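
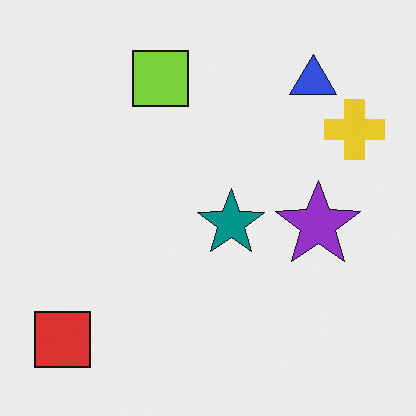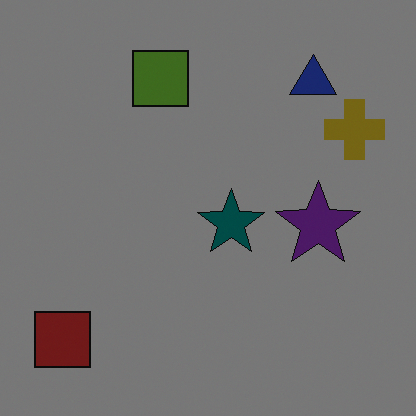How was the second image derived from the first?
The transformation is: darkened a lot.

Every pixel — background and shapes alike — is uniformly darkened.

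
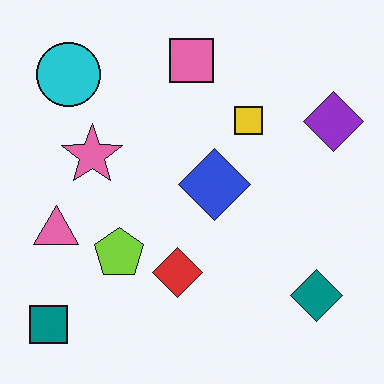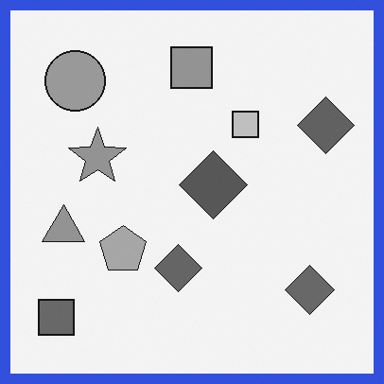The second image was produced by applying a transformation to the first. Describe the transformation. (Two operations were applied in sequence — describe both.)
Converted to grayscale, then framed with a blue border.

All color is removed — every shape is now a shade of grey. A solid blue frame runs around the edge of the second image, with the content slightly shrunk inside it.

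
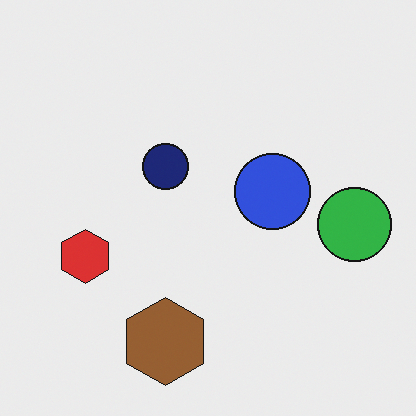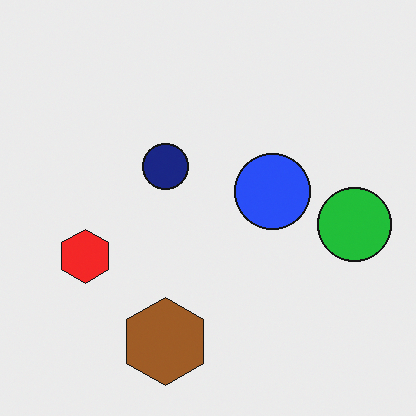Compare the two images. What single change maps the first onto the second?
This is the original image slightly oversaturated.

All colors are more vivid — a global saturation change.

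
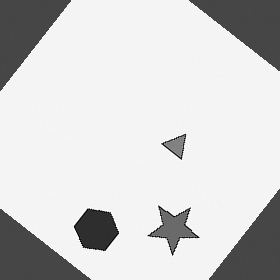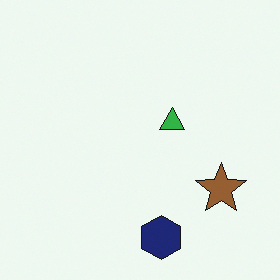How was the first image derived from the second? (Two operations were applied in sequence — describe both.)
It was converted to grayscale, then rotated clockwise by a large amount — several tens of degrees.

All color is removed — every shape is now a shade of grey. Every shape is tilted by the same angle and the image corners show triangular fill wedges — a whole-image rotation by a non-right angle.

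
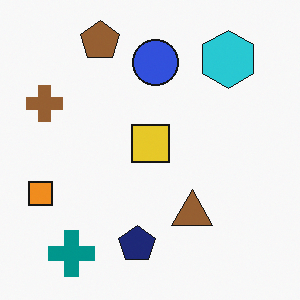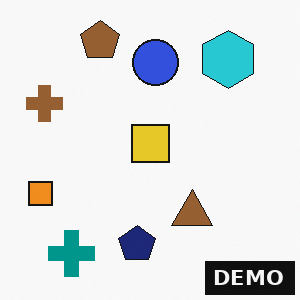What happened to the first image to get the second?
It was watermarked with the text "DEMO" in the lower-right corner.

A dark label reading "DEMO" appears in the lower-right corner.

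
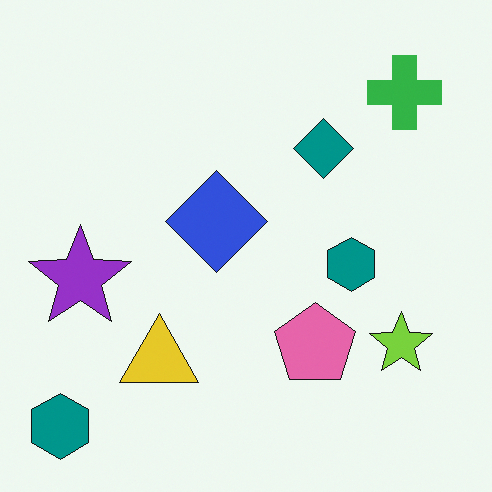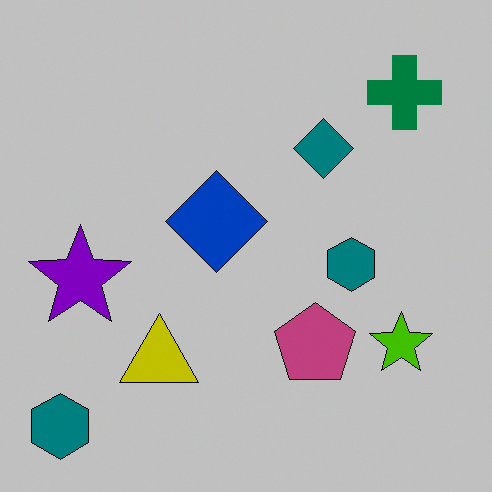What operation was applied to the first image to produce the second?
The second image is the first aggressively posterized.

Each flat color has snapped to a coarser quantized level — most visibly, the near-white background has dropped to a flat grey.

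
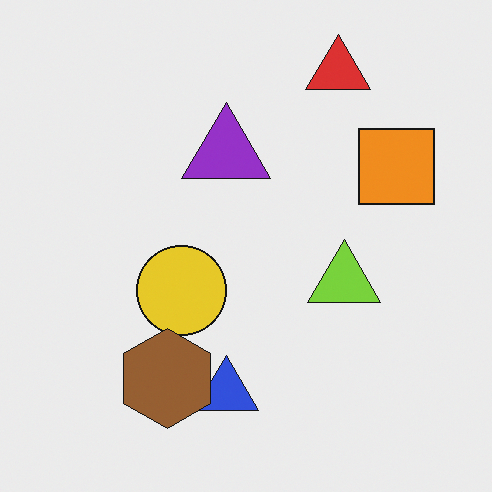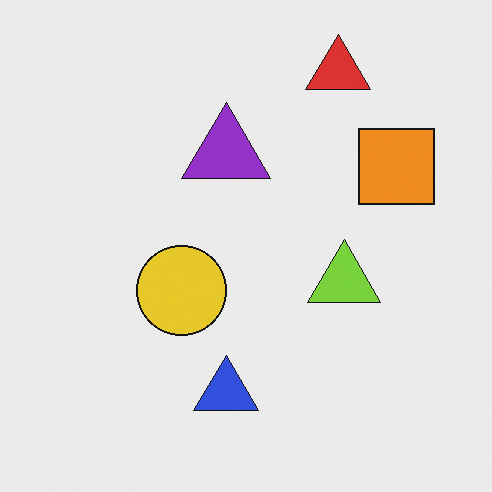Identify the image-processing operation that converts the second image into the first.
It was overlaid with an additional brown hexagon.

A brown hexagon appears in the first image that is absent from the second.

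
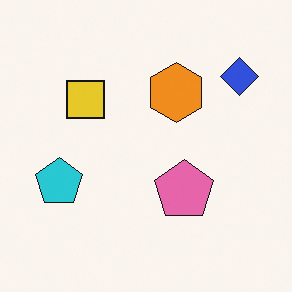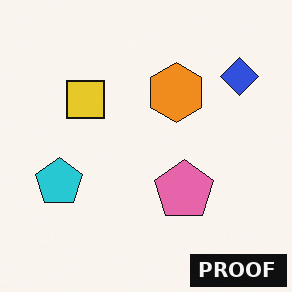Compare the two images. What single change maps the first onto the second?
The transformation is: watermarked with the text "PROOF" in the lower-right corner.

A dark label reading "PROOF" appears in the lower-right corner.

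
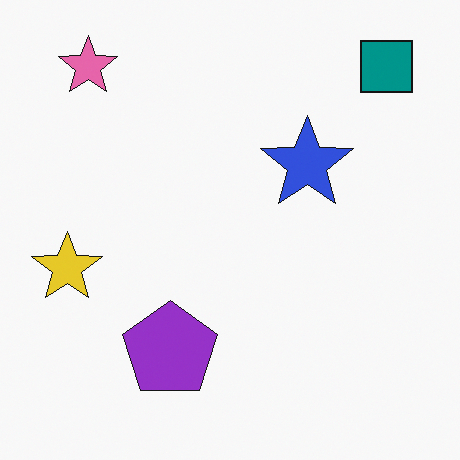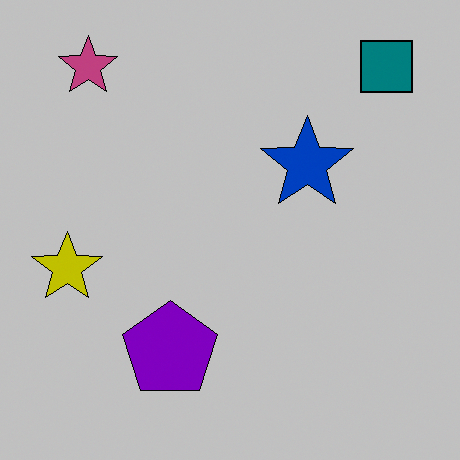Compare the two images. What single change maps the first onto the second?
Aggressively posterized.

Each flat color has snapped to a coarser quantized level — most visibly, the near-white background has dropped to a flat grey.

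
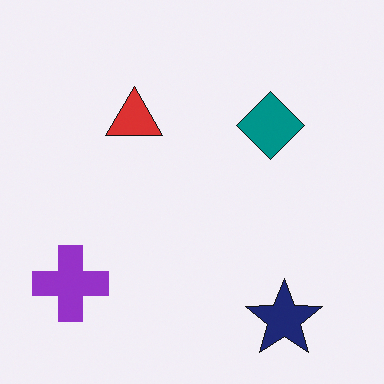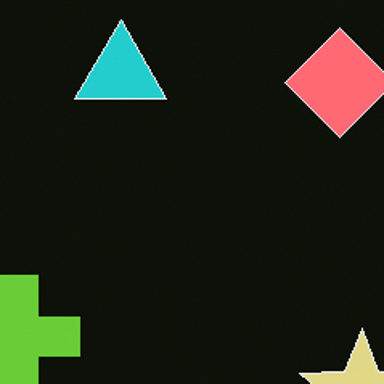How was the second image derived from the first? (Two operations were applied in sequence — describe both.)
Cropped slightly and scaled back up, then color-inverted (negative).

The visible shapes are larger and the field of view is narrower; shapes near the original edges may be partly or wholly outside the frame — a crop-and-rescale. The light background has become dark and every shape's color is its complement — a photographic negative.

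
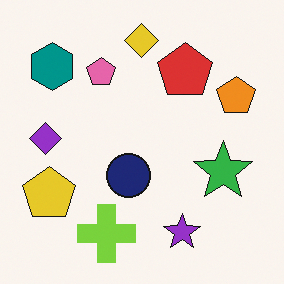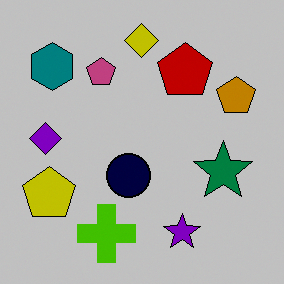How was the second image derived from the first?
The second image is the first aggressively posterized.

Each flat color has snapped to a coarser quantized level — most visibly, the near-white background has dropped to a flat grey.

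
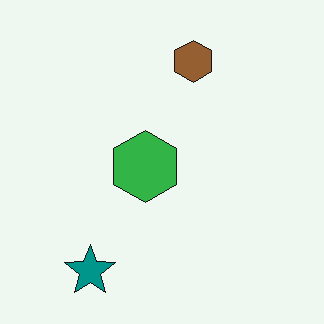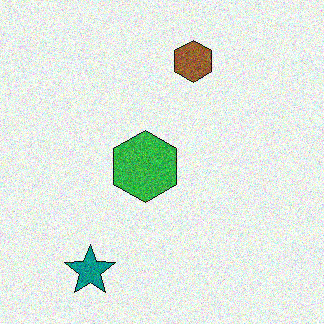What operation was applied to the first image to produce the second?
This is the original image degraded with moderate additive noise.

Random speckle covers the whole image, including the flat background.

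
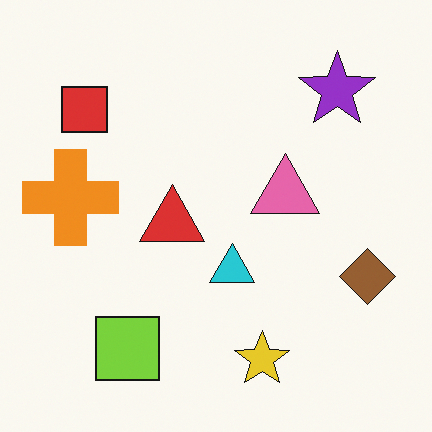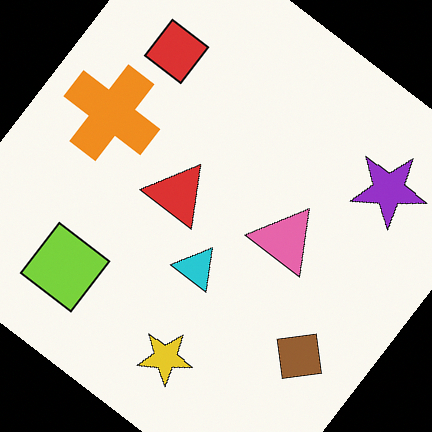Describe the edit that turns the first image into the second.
This is the original image rotated clockwise by a large amount — several tens of degrees.

Every shape is tilted by the same angle and the image corners show triangular fill wedges — a whole-image rotation by a non-right angle.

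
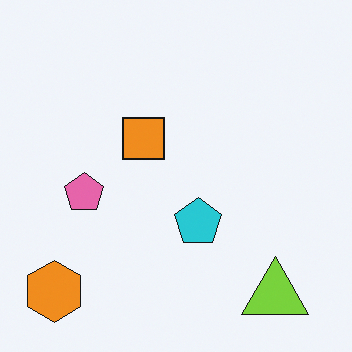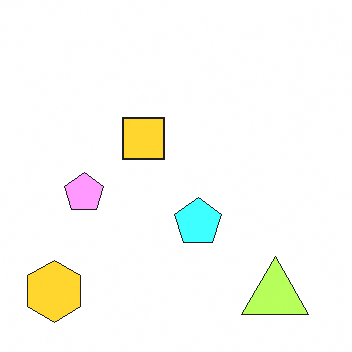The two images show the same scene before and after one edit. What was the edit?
This is the original image substantially brightened.

Every pixel — background and shapes alike — is uniformly brightened.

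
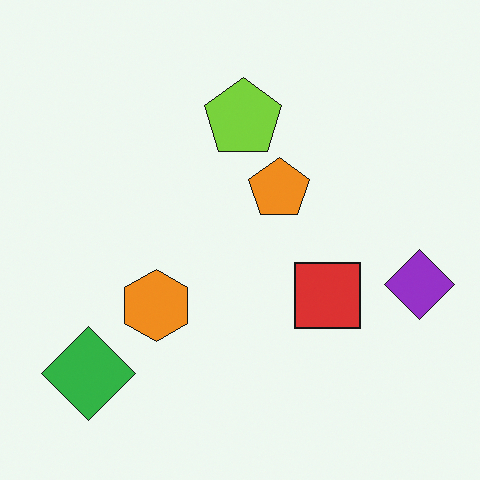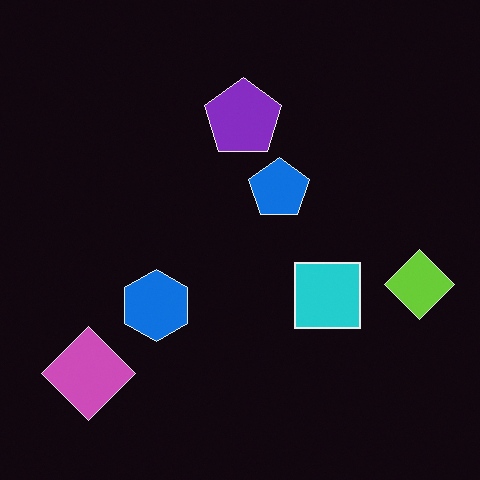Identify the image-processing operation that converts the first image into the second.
It was color-inverted (negative).

The light background has become dark and every shape's color is its complement — a photographic negative.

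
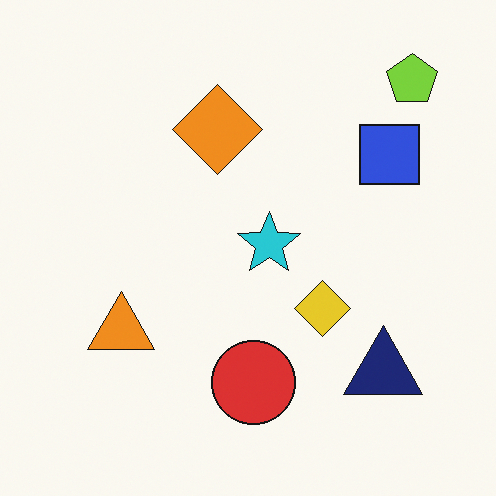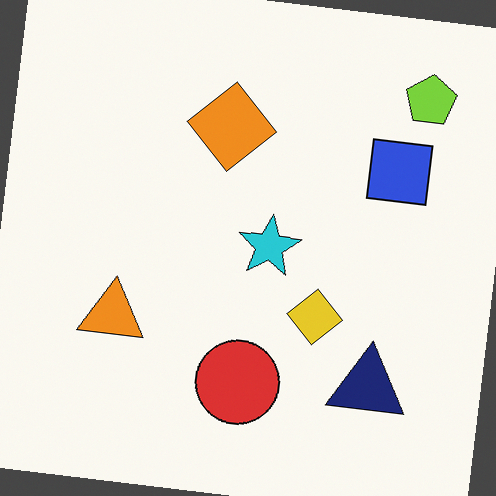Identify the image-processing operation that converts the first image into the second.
It was rotated clockwise by a slight angle.

Every shape is tilted by the same angle and the image corners show triangular fill wedges — a whole-image rotation by a non-right angle.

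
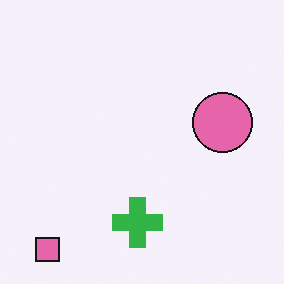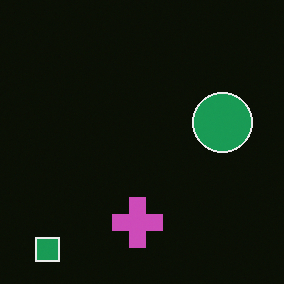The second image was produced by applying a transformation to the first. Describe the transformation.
The transformation is: color-inverted (negative).

The light background has become dark and every shape's color is its complement — a photographic negative.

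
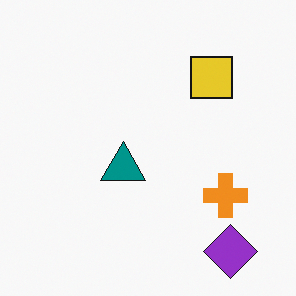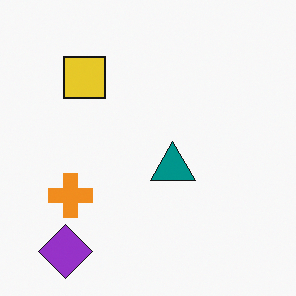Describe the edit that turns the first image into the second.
The transformation is: flipped horizontally (left ↔ right).

The purple diamond is in the bottom-right of the first image and the bottom-left of the second — shapes on opposite sides of the vertical midline have swapped in a mirror flip.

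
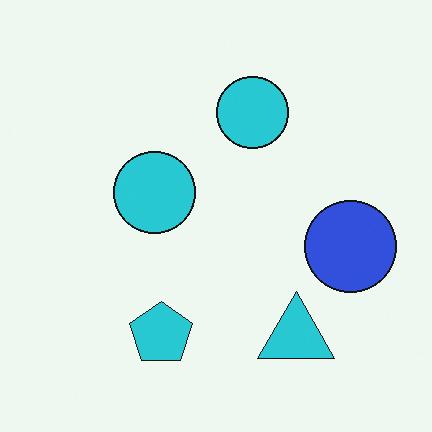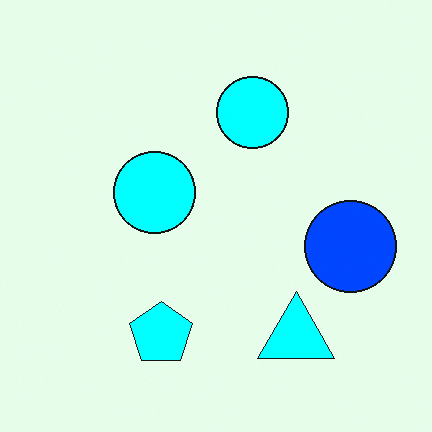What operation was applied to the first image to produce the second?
This is the original image made much more vivid (saturation change).

All colors are more vivid — a global saturation change.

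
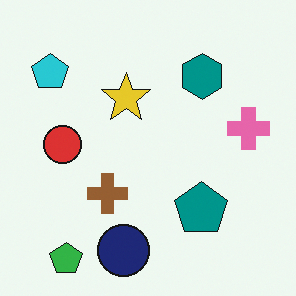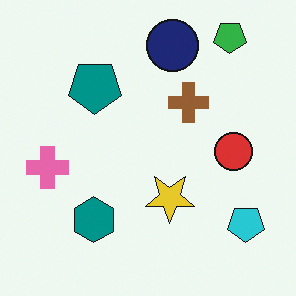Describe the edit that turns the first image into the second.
The image was rotated 180°.

The green pentagon sits in the bottom-left of the first image and the top-right of the second — consistent with a whole-image 180° rotation.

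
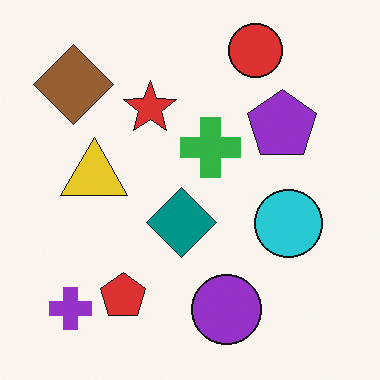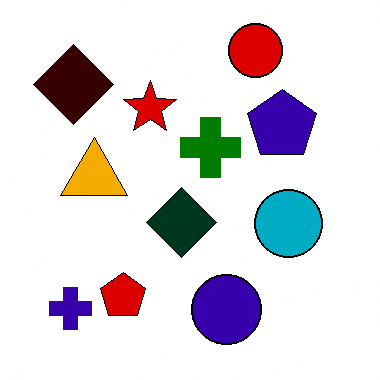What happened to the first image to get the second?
The image was boosted in contrast.

Tones are pushed away from mid-grey across the whole image — a global contrast change.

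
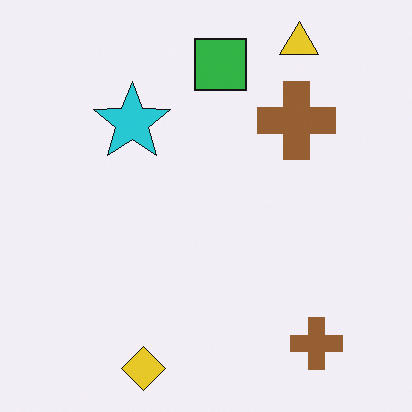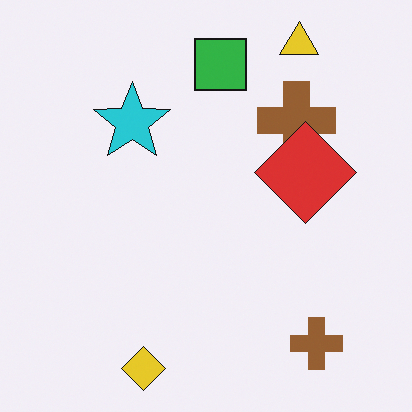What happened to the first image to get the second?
Overlaid with an additional red diamond.

A red diamond appears in the second image that is absent from the first.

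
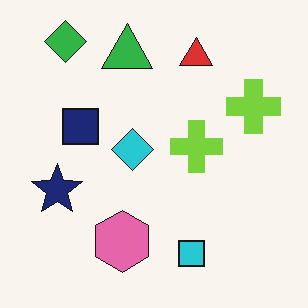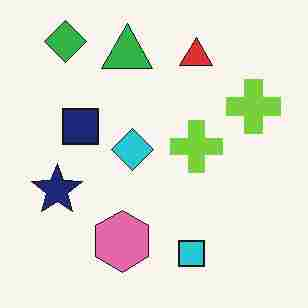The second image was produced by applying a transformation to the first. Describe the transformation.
It was degraded with heavy JPEG compression.

Blocky 8×8 compression artifacts appear around shape edges and the flat background shows ringing — characteristic JPEG degradation.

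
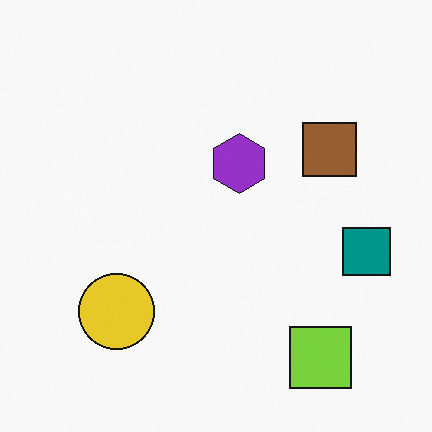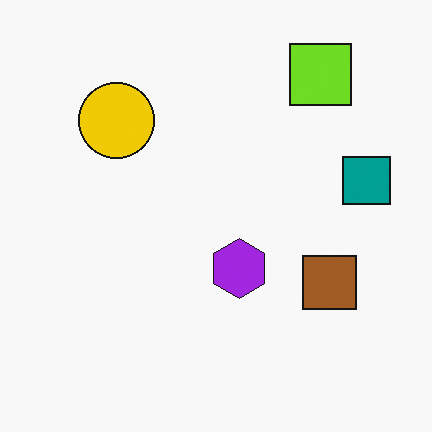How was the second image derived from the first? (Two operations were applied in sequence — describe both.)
The image was slightly oversaturated, then flipped vertically (top ↔ bottom).

All colors are more vivid — a global saturation change. The lime square is in the bottom-right of the first image and the top-right of the second — shapes on opposite sides of the horizontal midline have swapped in a mirror flip.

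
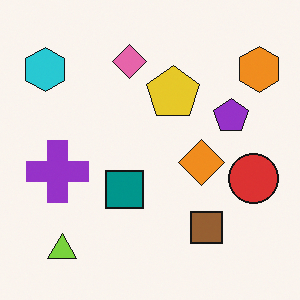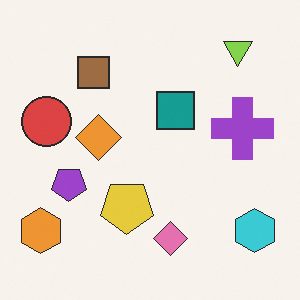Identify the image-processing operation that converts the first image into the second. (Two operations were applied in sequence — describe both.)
The image was rotated 180°, then given slightly reduced contrast.

The orange hexagon sits in the top-right of the first image and the bottom-left of the second — consistent with a whole-image 180° rotation. Tones are pushed toward mid-grey across the whole image — a global contrast change.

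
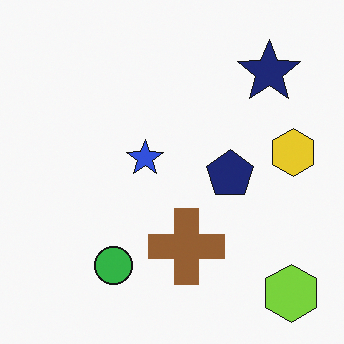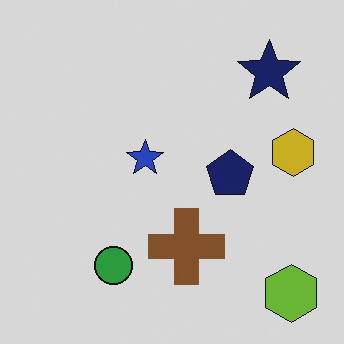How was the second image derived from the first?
The image was darkened a little.

Every pixel — background and shapes alike — is uniformly darkened.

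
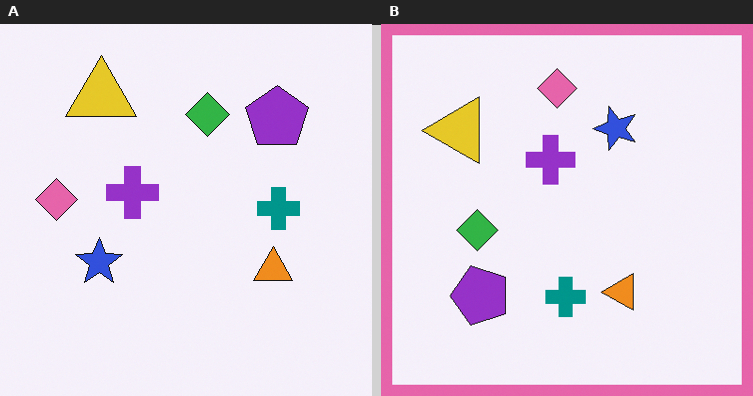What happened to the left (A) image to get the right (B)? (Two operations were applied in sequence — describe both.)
The right (B) image is the left (A) transposed (reflected across the top-left ↔ bottom-right diagonal), then framed with a pink border.

Shapes have swapped their row and column positions — what was in the top-right is now in the bottom-left — a diagonal reflection. A solid pink frame runs around the edge of the right (B) image, with the content slightly shrunk inside it.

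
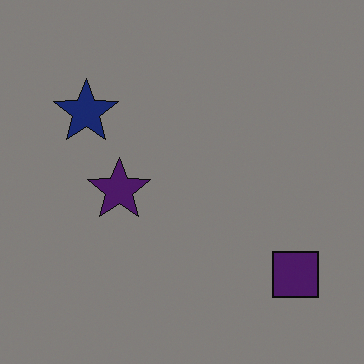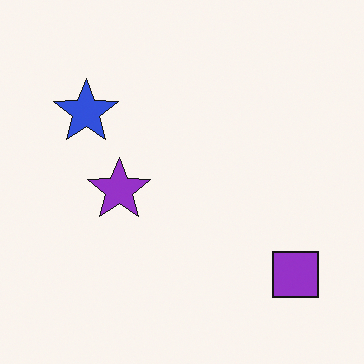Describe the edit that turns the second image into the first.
The first image is the second substantially darkened.

Every pixel — background and shapes alike — is uniformly darkened.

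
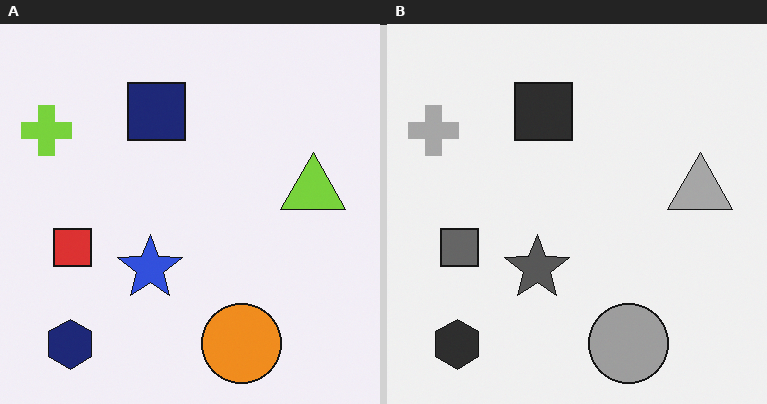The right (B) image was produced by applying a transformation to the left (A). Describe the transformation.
The transformation is: converted to grayscale.

All color is removed — every shape is now a shade of grey.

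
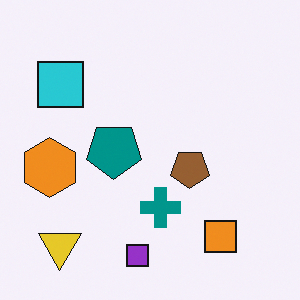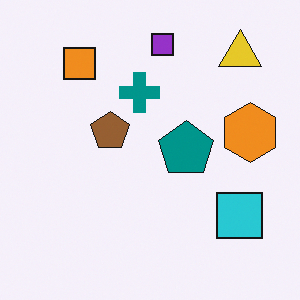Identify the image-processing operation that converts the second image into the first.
The image was rotated 180°.

The yellow triangle sits in the top-right of the second image and the bottom-left of the first — consistent with a whole-image 180° rotation.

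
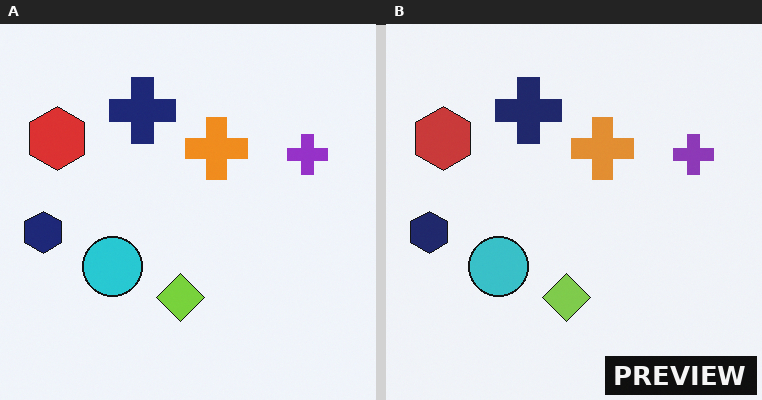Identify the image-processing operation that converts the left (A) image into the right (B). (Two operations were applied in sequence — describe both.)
It was slightly desaturated, then watermarked with the text "PREVIEW" in the lower-right corner.

All colors are more muted and greyish — a global saturation change. A dark label reading "PREVIEW" appears in the lower-right corner.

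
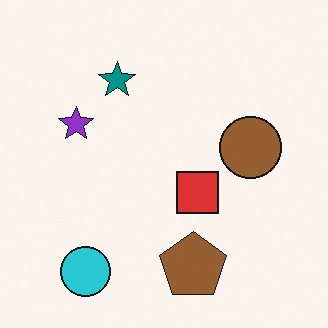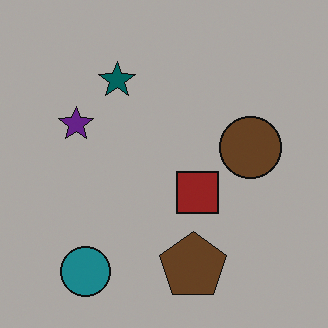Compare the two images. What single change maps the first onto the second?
The image was substantially darkened.

Every pixel — background and shapes alike — is uniformly darkened.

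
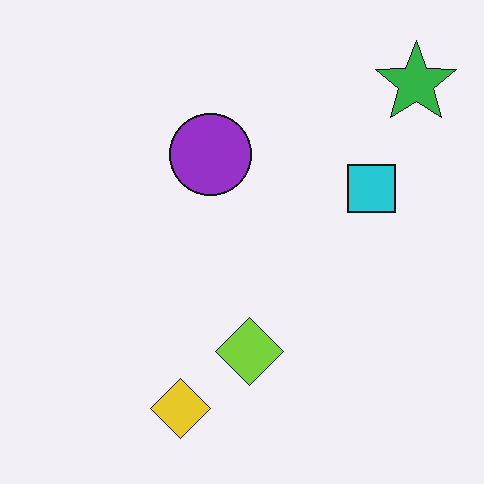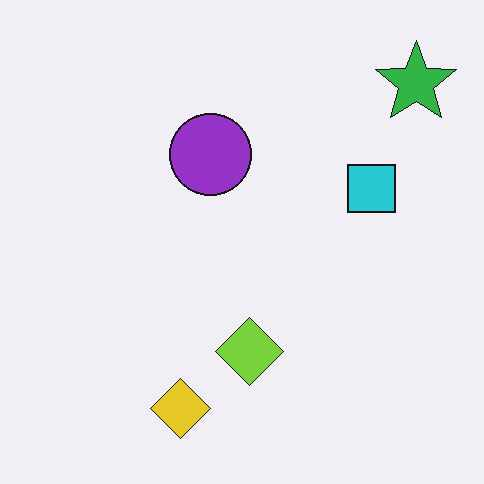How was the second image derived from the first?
This is the original image JPEG-compressed with visible artifacts.

Blocky 8×8 compression artifacts appear around shape edges and the flat background shows ringing — characteristic JPEG degradation.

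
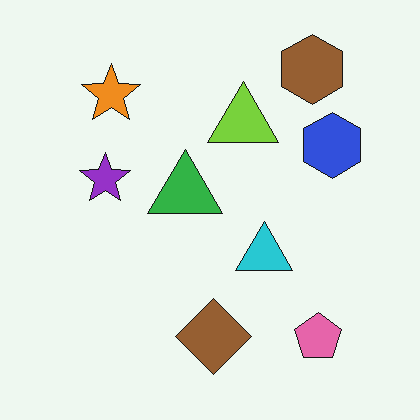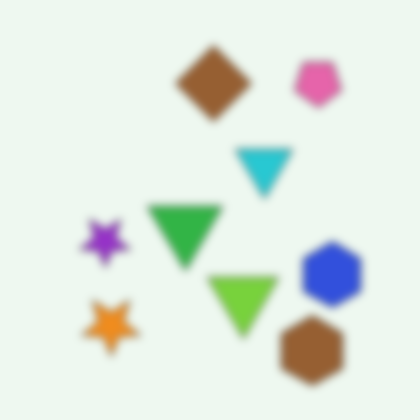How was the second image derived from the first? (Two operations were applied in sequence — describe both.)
Noticeably gaussian-blurred, then flipped vertically (top ↔ bottom).

Shape edges and outlines are uniformly softened across the whole image. The brown hexagon is in the top-right of the first image and the bottom-right of the second — shapes on opposite sides of the horizontal midline have swapped in a mirror flip.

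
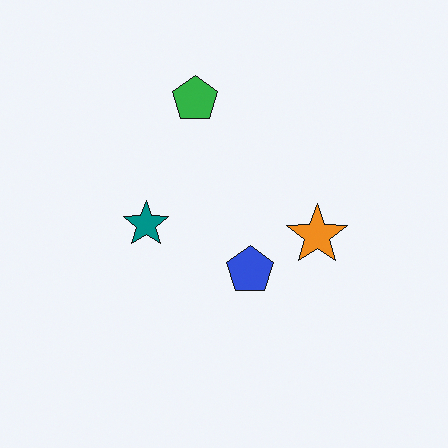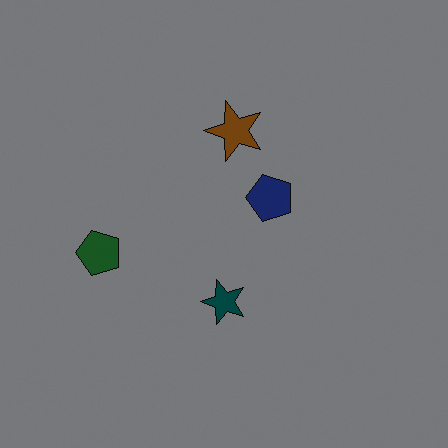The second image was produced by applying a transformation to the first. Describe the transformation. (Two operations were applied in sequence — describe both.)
The image was noticeably darkened, then rotated 90° counter-clockwise.

Every pixel — background and shapes alike — is uniformly darkened. The green pentagon sits in the top of the first image and the left of the second — consistent with a whole-image 90° counter-clockwise rotation.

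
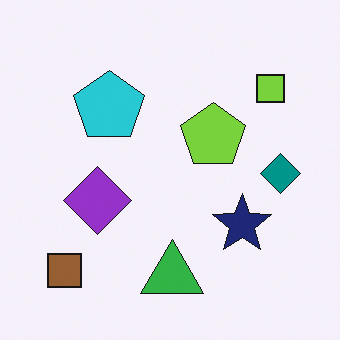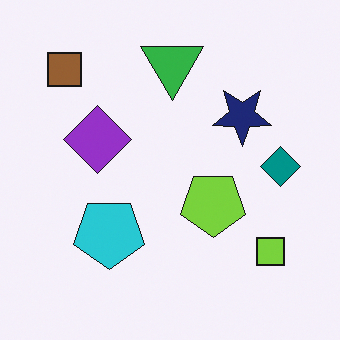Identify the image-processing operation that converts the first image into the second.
The image was flipped vertically (top ↔ bottom).

The green triangle is in the bottom of the first image and the top of the second — shapes on opposite sides of the horizontal midline have swapped in a mirror flip.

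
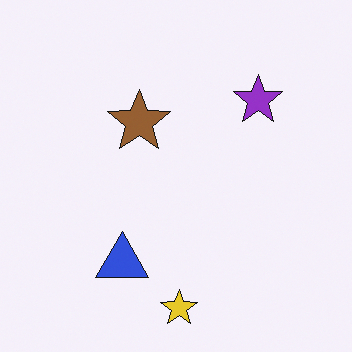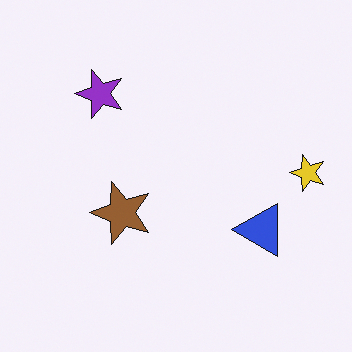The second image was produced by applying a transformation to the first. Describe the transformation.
The transformation is: rotated 90° counter-clockwise.

The yellow star sits in the bottom of the first image and the right of the second — consistent with a whole-image 90° counter-clockwise rotation.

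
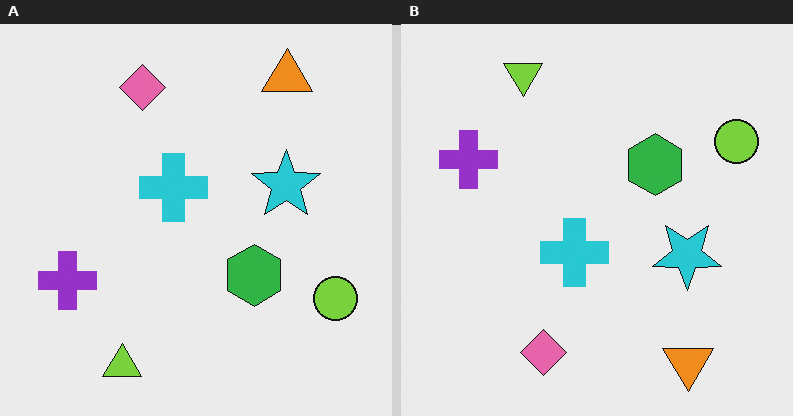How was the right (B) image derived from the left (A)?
It was flipped vertically (top ↔ bottom).

The lime triangle is in the bottom-left of the left (A) image and the top-left of the right (B) — shapes on opposite sides of the horizontal midline have swapped in a mirror flip.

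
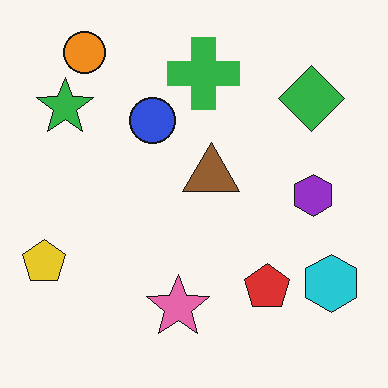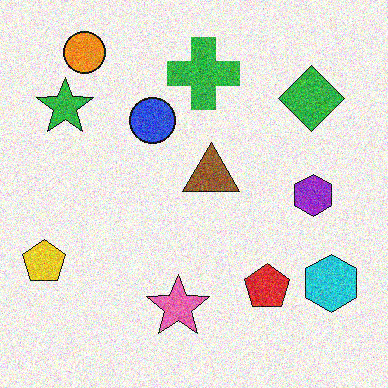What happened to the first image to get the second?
It was degraded with moderate additive noise.

Random speckle covers the whole image, including the flat background.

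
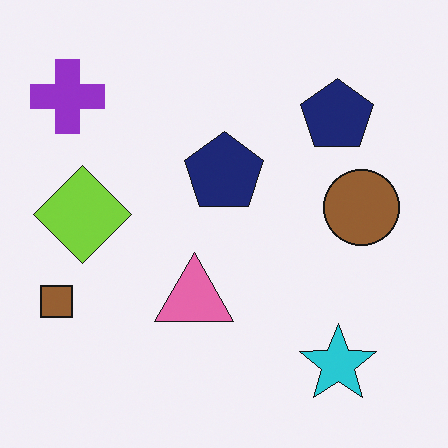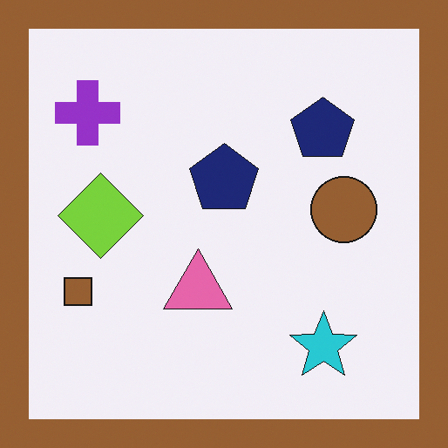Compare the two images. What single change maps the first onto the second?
It was framed with a brown border.

A solid brown frame runs around the edge of the second image, with the content slightly shrunk inside it.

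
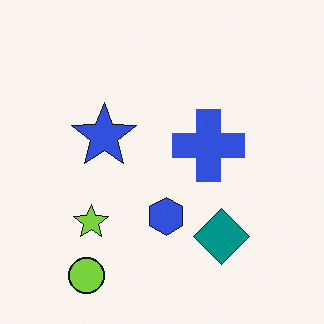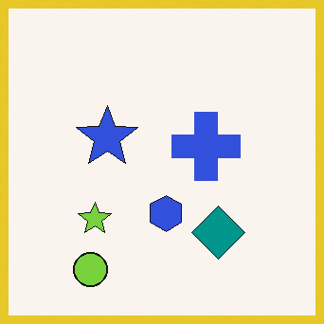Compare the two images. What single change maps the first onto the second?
The image was framed with a yellow border.

A solid yellow frame runs around the edge of the second image, with the content slightly shrunk inside it.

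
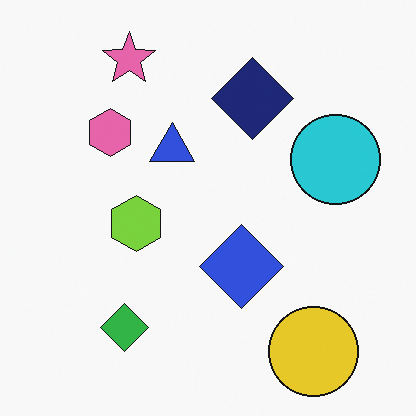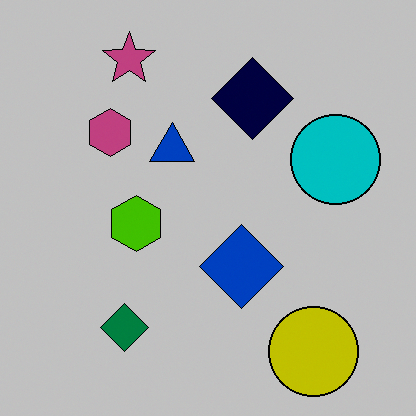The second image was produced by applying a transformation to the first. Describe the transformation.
The second image is the first aggressively posterized.

Each flat color has snapped to a coarser quantized level — most visibly, the near-white background has dropped to a flat grey.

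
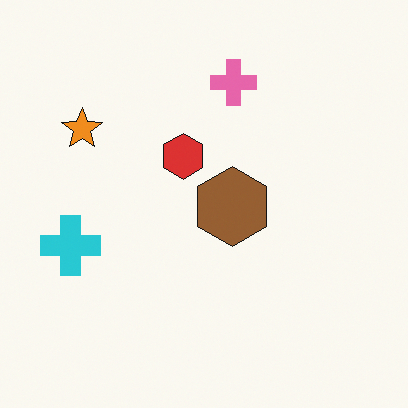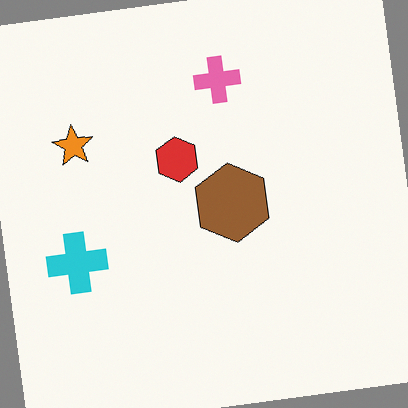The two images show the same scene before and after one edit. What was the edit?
This is the original image rotated counter-clockwise by a slight angle.

Every shape is tilted by the same angle and the image corners show triangular fill wedges — a whole-image rotation by a non-right angle.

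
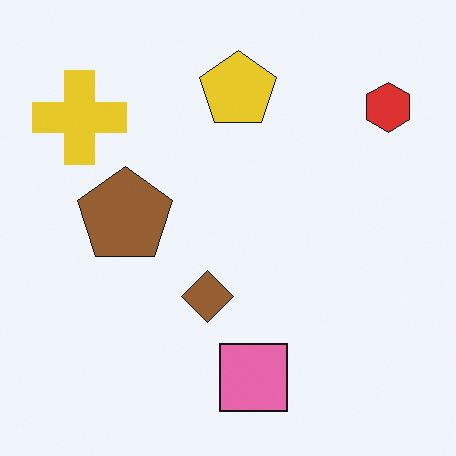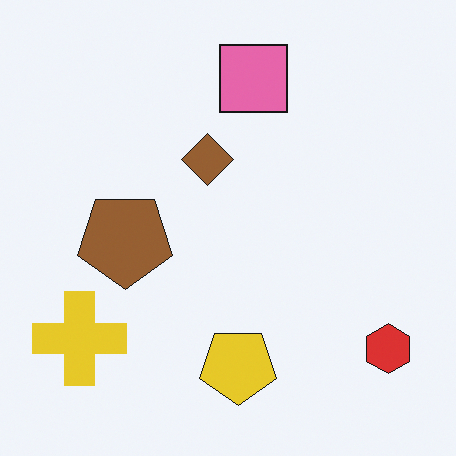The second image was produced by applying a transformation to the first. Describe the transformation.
The image was flipped vertically (top ↔ bottom).

The pink square is in the bottom of the first image and the top of the second — shapes on opposite sides of the horizontal midline have swapped in a mirror flip.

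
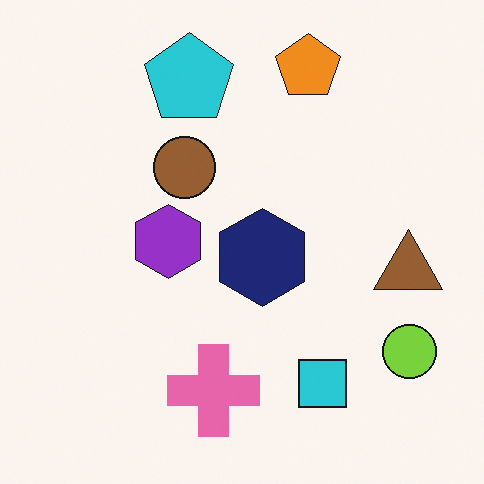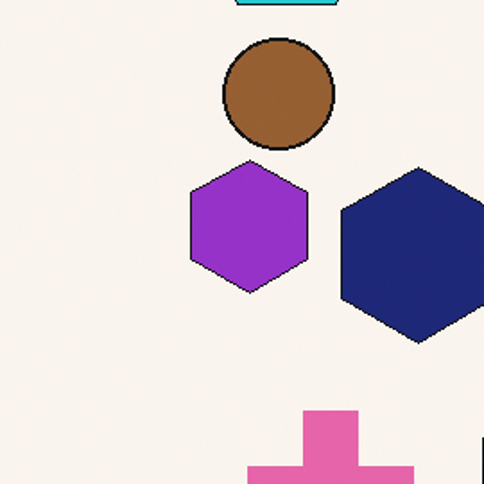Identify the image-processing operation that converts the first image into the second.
Cropped tightly and scaled back up.

The visible shapes are larger and the field of view is narrower; shapes near the original edges may be partly or wholly outside the frame — a crop-and-rescale.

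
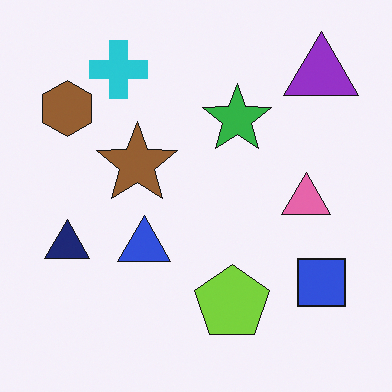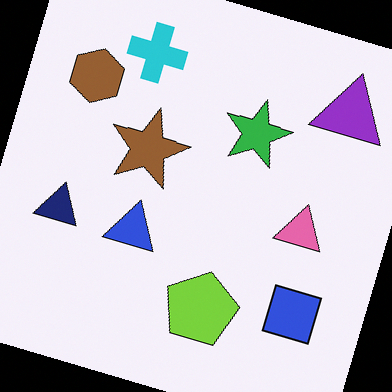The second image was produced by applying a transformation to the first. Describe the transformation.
Rotated clockwise by a moderate amount.

Every shape is tilted by the same angle and the image corners show triangular fill wedges — a whole-image rotation by a non-right angle.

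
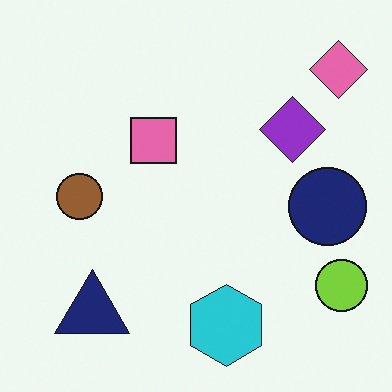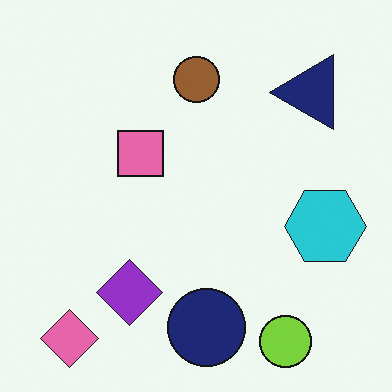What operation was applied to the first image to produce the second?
The image was transposed (reflected across the top-left ↔ bottom-right diagonal).

Shapes have swapped their row and column positions — what was in the top-right is now in the bottom-left — a diagonal reflection.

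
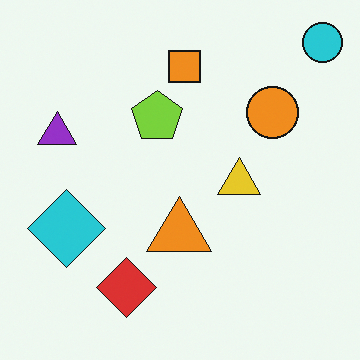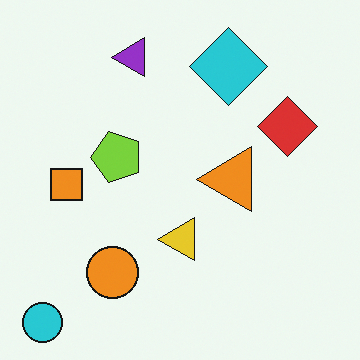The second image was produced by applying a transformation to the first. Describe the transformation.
The second image is the first transposed (reflected across the top-left ↔ bottom-right diagonal).

Shapes have swapped their row and column positions — what was in the top-right is now in the bottom-left — a diagonal reflection.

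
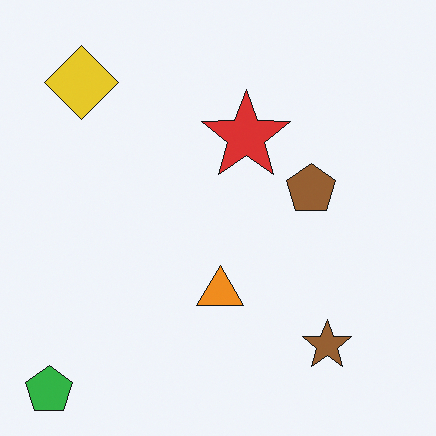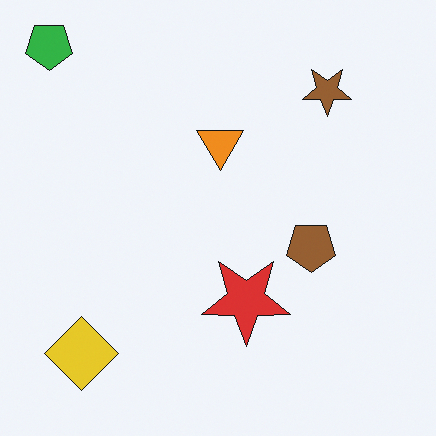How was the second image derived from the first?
The image was flipped vertically (top ↔ bottom).

The green pentagon is in the bottom-left of the first image and the top-left of the second — shapes on opposite sides of the horizontal midline have swapped in a mirror flip.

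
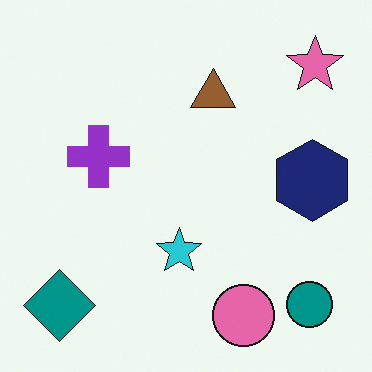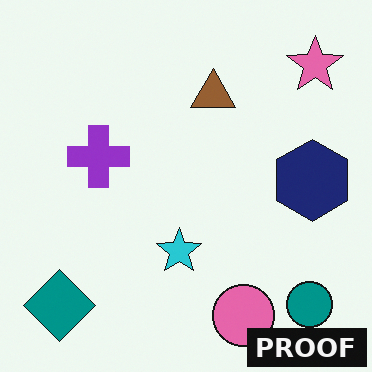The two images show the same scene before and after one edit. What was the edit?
The image was watermarked with the text "PROOF" in the lower-right corner.

A dark label reading "PROOF" appears in the lower-right corner.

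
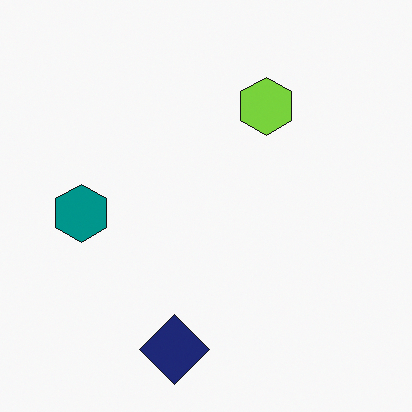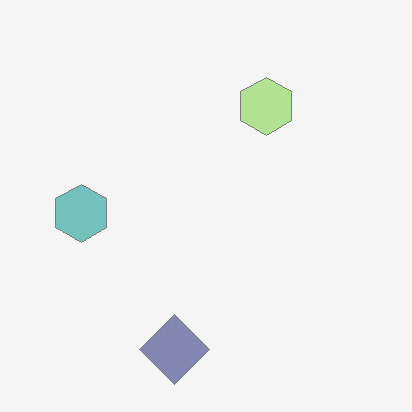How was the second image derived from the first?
The image was given much lower contrast.

Tones are pushed toward mid-grey across the whole image — a global contrast change.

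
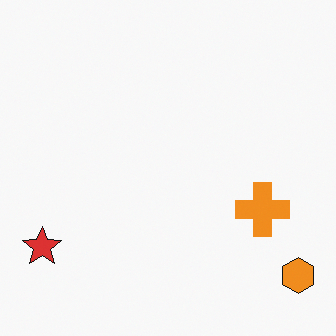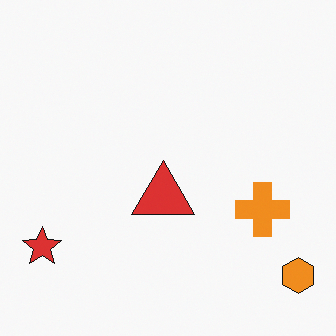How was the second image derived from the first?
The image was overlaid with an additional red triangle.

A red triangle appears in the second image that is absent from the first.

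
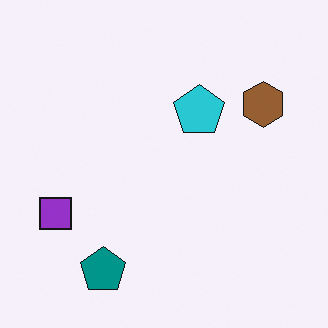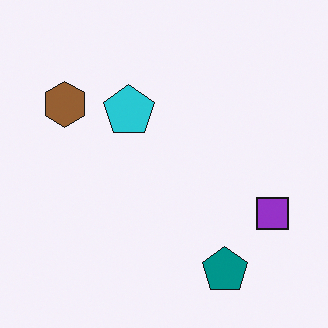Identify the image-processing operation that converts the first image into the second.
The transformation is: flipped horizontally (left ↔ right).

The purple square is in the left of the first image and the right of the second — shapes on opposite sides of the vertical midline have swapped in a mirror flip.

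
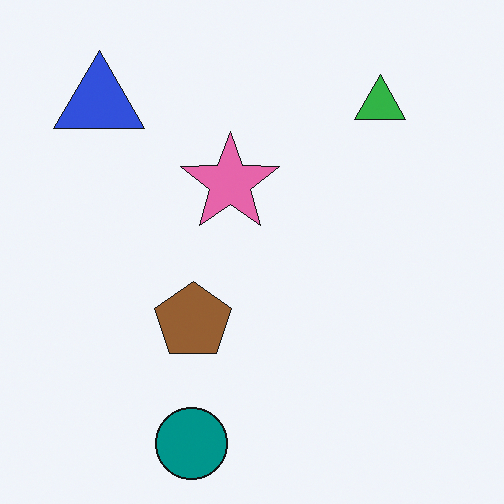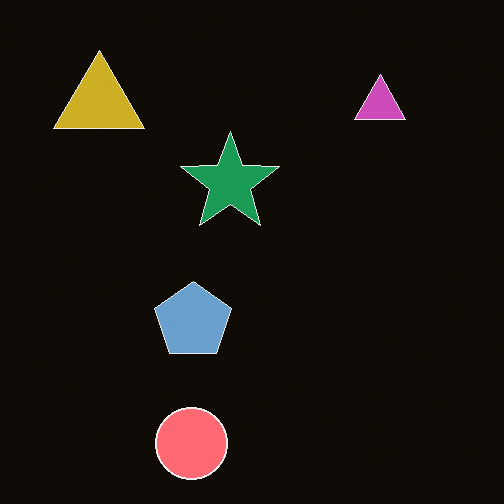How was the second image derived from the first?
This is the original image color-inverted (negative).

The light background has become dark and every shape's color is its complement — a photographic negative.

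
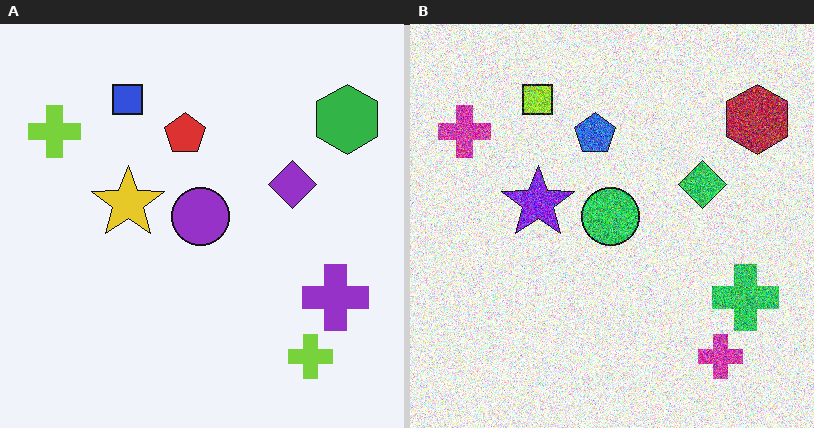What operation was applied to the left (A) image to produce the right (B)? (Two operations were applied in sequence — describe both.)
The transformation is: hue-shifted by a large amount, then degraded with strong gaussian noise.

Every shape's color has rotated by the same amount around the hue wheel — a uniform hue shift. Random speckle covers the whole image, including the flat background.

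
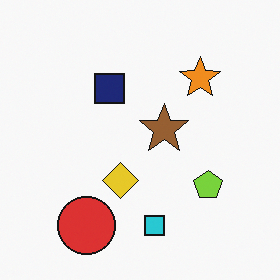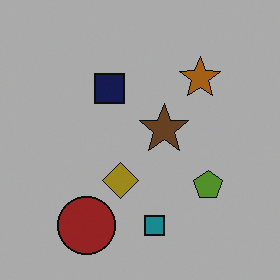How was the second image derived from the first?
The second image is the first darkened a lot.

Every pixel — background and shapes alike — is uniformly darkened.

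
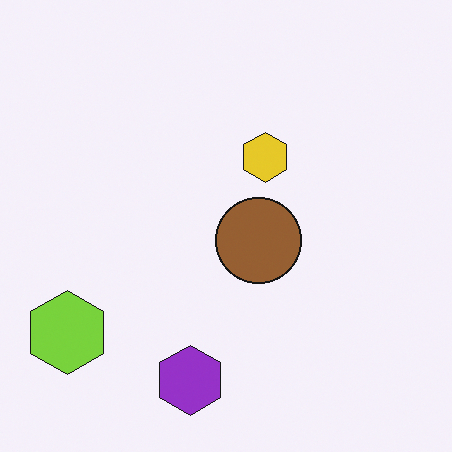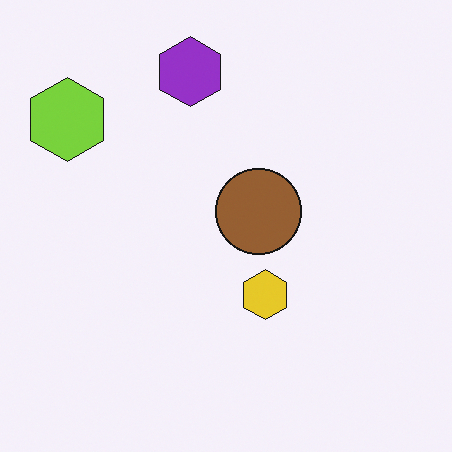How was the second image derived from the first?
The second image is the first flipped vertically (top ↔ bottom).

The purple hexagon is in the bottom of the first image and the top of the second — shapes on opposite sides of the horizontal midline have swapped in a mirror flip.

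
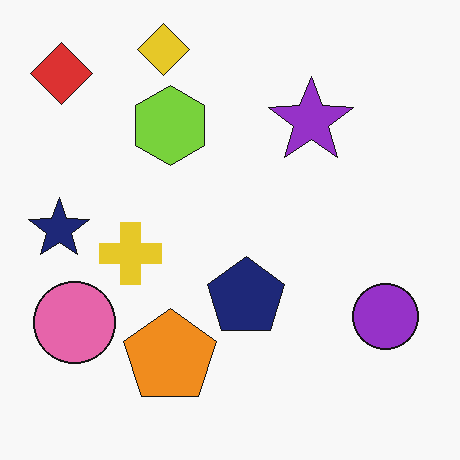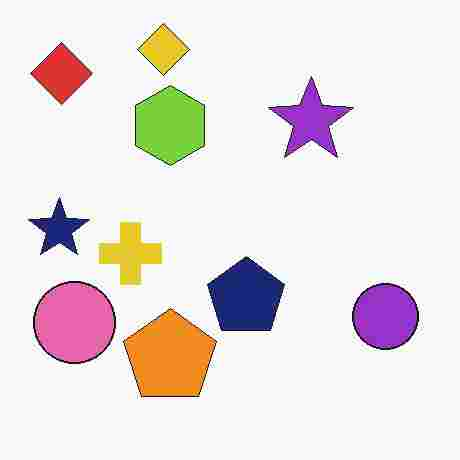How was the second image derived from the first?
The image was heavily JPEG-compressed with obvious blocking artifacts.

Blocky 8×8 compression artifacts appear around shape edges and the flat background shows ringing — characteristic JPEG degradation.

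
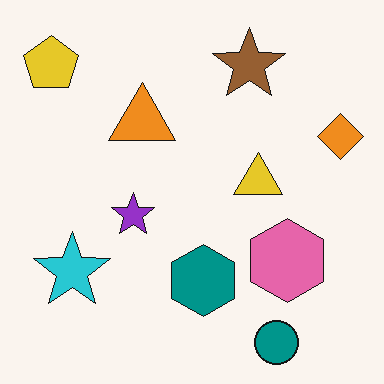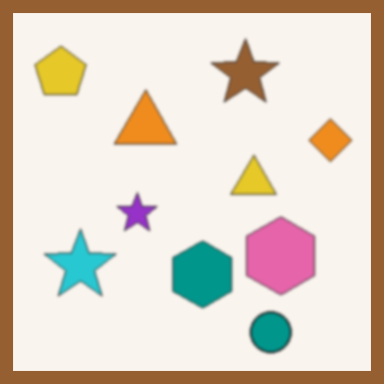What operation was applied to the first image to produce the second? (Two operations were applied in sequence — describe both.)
This is the original image slightly softened, then framed with a brown border.

Shape edges and outlines are uniformly softened across the whole image. A solid brown frame runs around the edge of the second image, with the content slightly shrunk inside it.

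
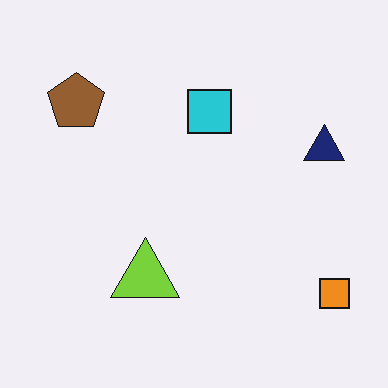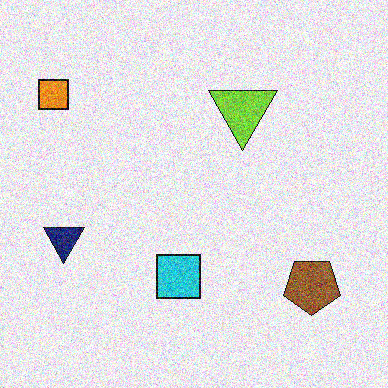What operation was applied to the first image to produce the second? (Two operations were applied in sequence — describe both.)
It was rotated 180°, then degraded with heavy additive noise.

The orange square sits in the bottom-right of the first image and the top-left of the second — consistent with a whole-image 180° rotation. Random speckle covers the whole image, including the flat background.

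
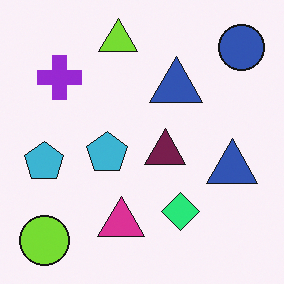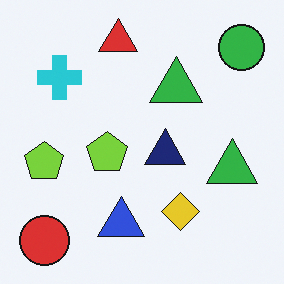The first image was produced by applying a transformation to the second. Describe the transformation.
The first image is the second hue-shifted noticeably.

Every shape's color has rotated by the same amount around the hue wheel — a uniform hue shift.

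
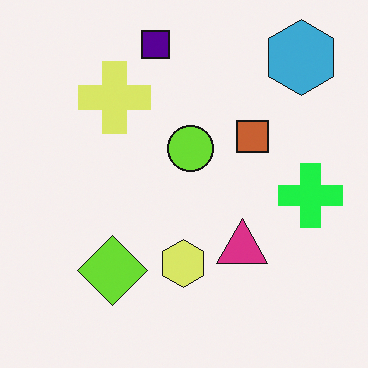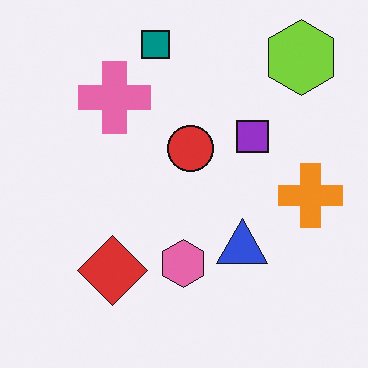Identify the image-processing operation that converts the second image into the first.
This is the original image hue-shifted through roughly a third of the color wheel.

Every shape's color has rotated by the same amount around the hue wheel — a uniform hue shift.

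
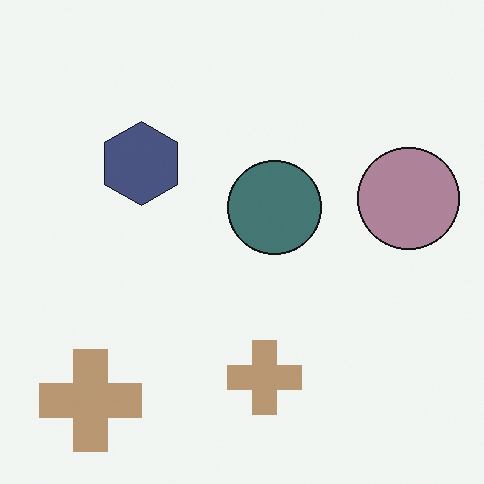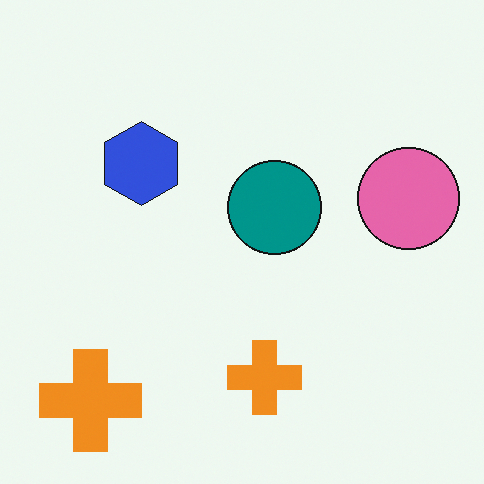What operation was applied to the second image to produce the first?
It was heavily desaturated.

All colors are more muted and greyish — a global saturation change.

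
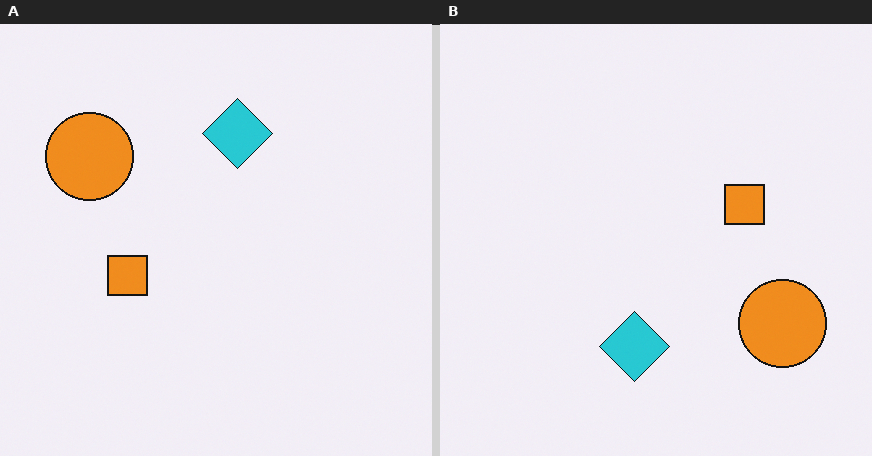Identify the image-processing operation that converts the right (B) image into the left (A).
The left (A) image is the right (B) rotated 180°.

The orange circle sits in the bottom-right of the right (B) image and the top-left of the left (A) — consistent with a whole-image 180° rotation.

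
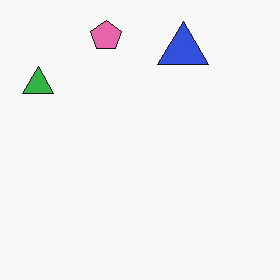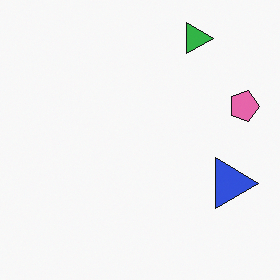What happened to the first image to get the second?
It was rotated 90° clockwise.

The green triangle sits in the top-left of the first image and the top-right of the second — consistent with a whole-image 90° clockwise rotation.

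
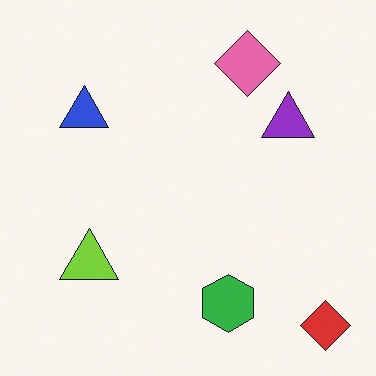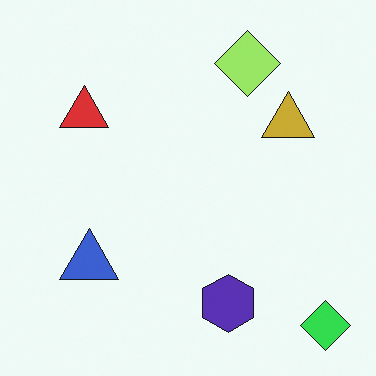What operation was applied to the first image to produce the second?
It was hue-shifted through roughly a third of the color wheel.

Every shape's color has rotated by the same amount around the hue wheel — a uniform hue shift.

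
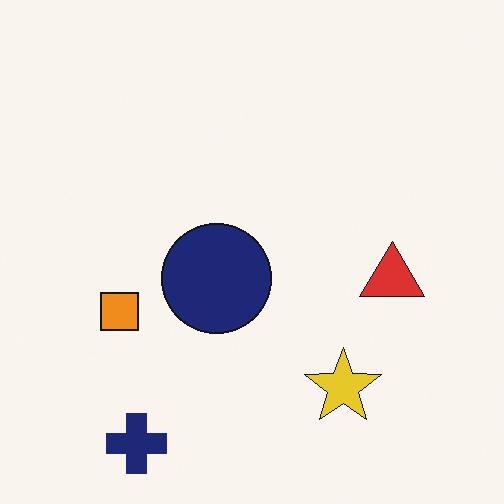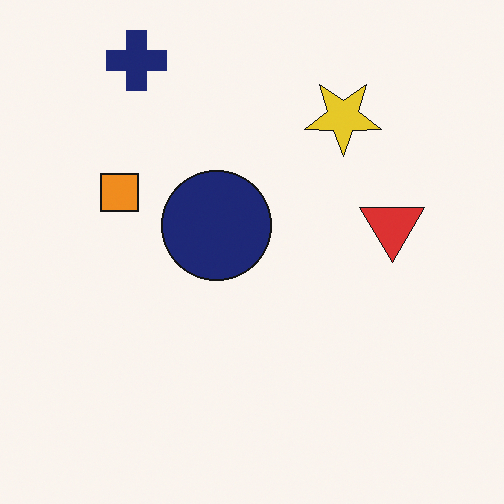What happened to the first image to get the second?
This is the original image flipped vertically (top ↔ bottom).

The navy cross is in the bottom-left of the first image and the top-left of the second — shapes on opposite sides of the horizontal midline have swapped in a mirror flip.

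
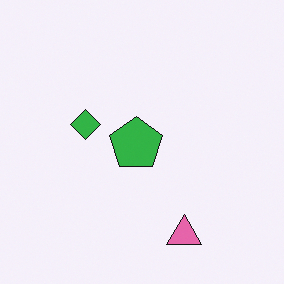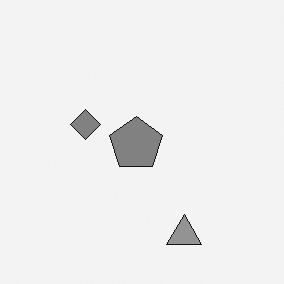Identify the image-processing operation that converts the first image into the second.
The transformation is: converted to grayscale.

All color is removed — every shape is now a shade of grey.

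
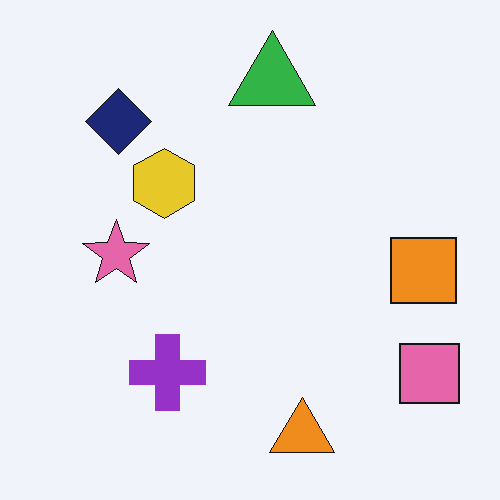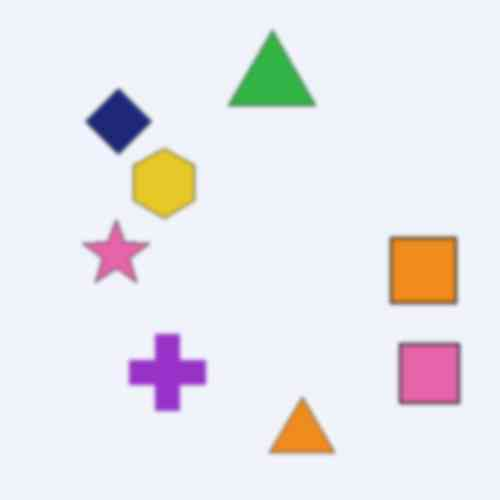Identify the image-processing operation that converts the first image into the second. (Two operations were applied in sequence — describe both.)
The transformation is: given a subtle gaussian blur, then given moderate JPEG compression.

Shape edges and outlines are uniformly softened across the whole image. Blocky 8×8 compression artifacts appear around shape edges and the flat background shows ringing — characteristic JPEG degradation.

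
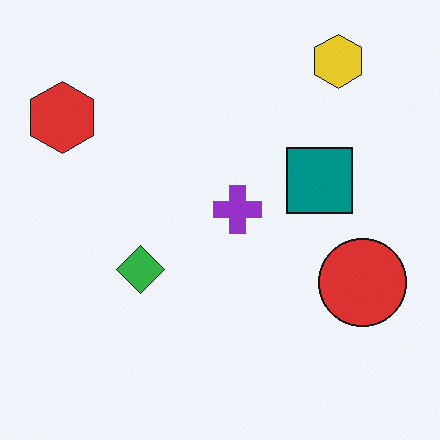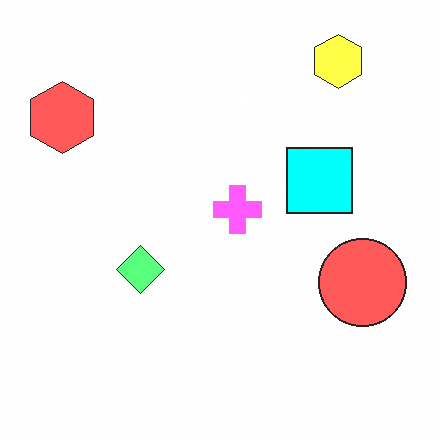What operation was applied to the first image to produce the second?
The transformation is: brightened a lot.

Every pixel — background and shapes alike — is uniformly brightened.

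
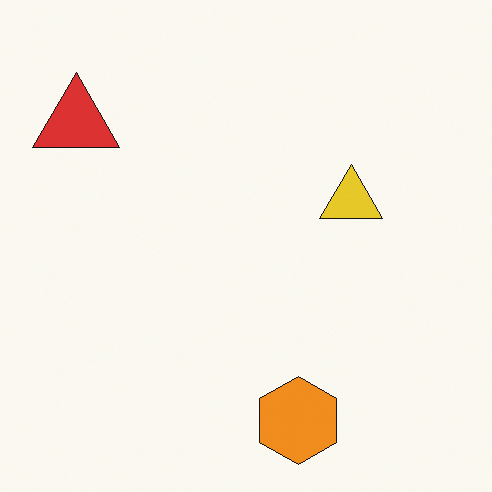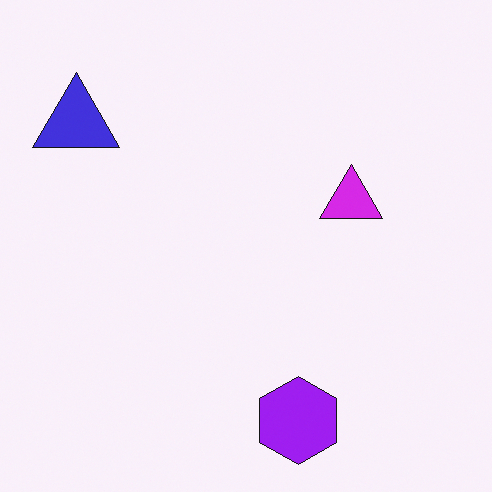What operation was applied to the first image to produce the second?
It was hue-shifted through roughly half the color wheel.

Every shape's color has rotated by the same amount around the hue wheel — a uniform hue shift.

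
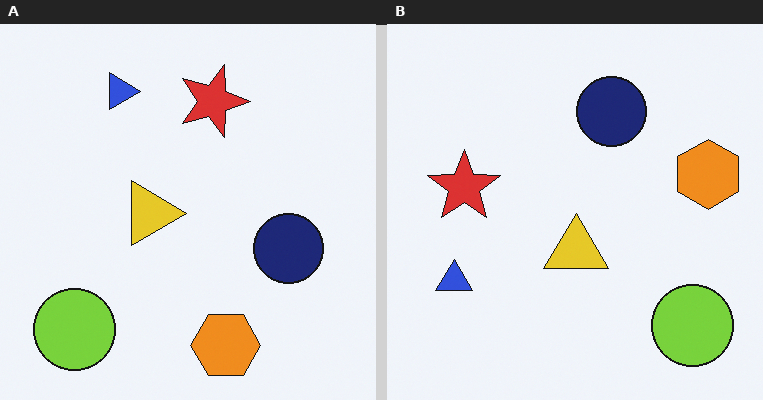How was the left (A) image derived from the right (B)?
The left (A) image is the right (B) rotated 90° clockwise.

The lime circle sits in the bottom-right of the right (B) image and the bottom-left of the left (A) — consistent with a whole-image 90° clockwise rotation.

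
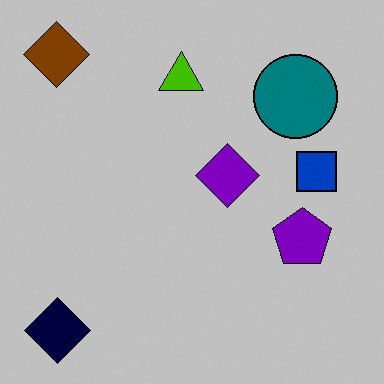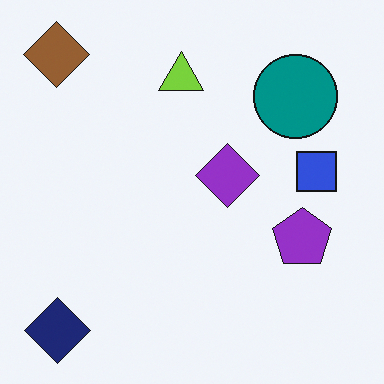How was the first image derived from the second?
The image was aggressively posterized.

Each flat color has snapped to a coarser quantized level — most visibly, the near-white background has dropped to a flat grey.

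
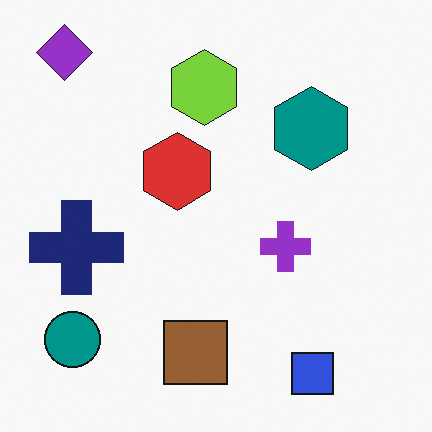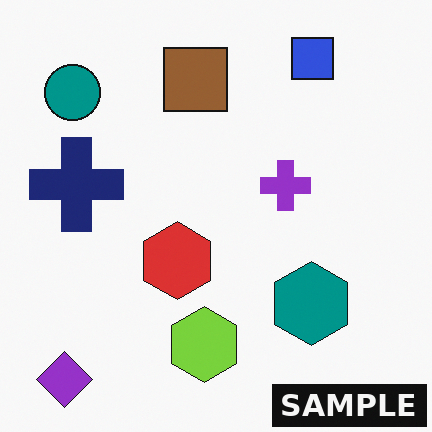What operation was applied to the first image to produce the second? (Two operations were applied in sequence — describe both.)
This is the original image flipped vertically (top ↔ bottom), then watermarked with the text "SAMPLE" in the lower-right corner.

The purple diamond is in the top-left of the first image and the bottom-left of the second — shapes on opposite sides of the horizontal midline have swapped in a mirror flip. A dark label reading "SAMPLE" appears in the lower-right corner.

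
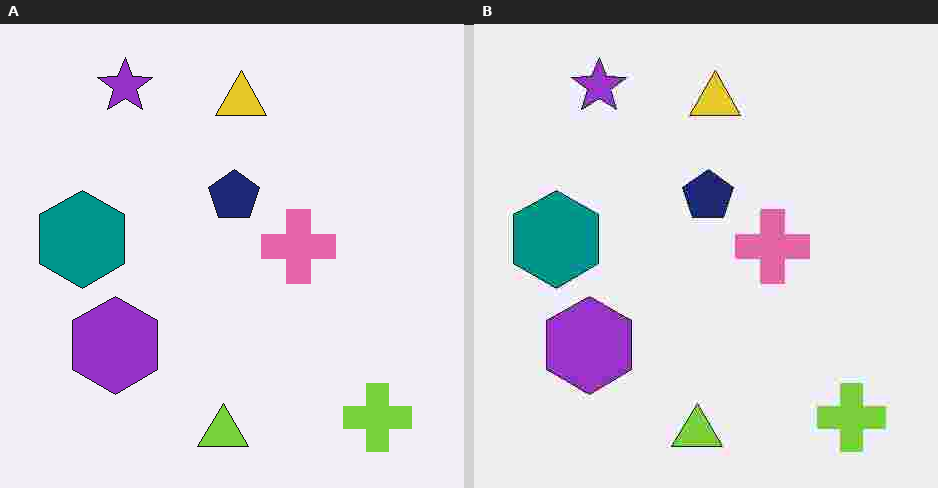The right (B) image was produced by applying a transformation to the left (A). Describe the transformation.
It was degraded with heavy JPEG compression.

Blocky 8×8 compression artifacts appear around shape edges and the flat background shows ringing — characteristic JPEG degradation.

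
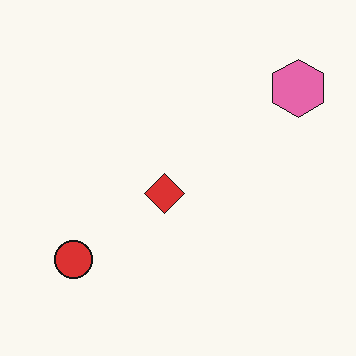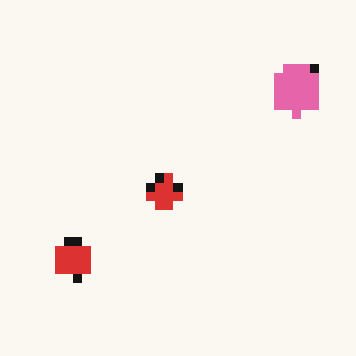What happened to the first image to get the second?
Heavily pixelated into large blocks.

Shapes are reduced to large square blocks; fine edges and outlines are lost — a downscale-then-upscale (mosaic) effect.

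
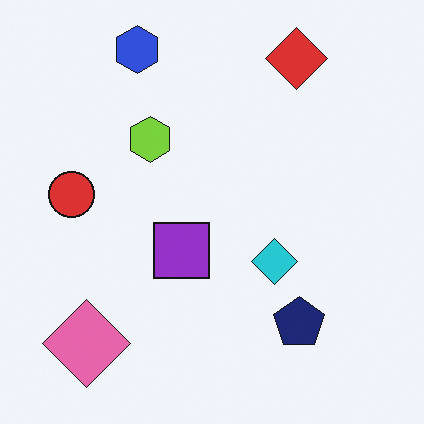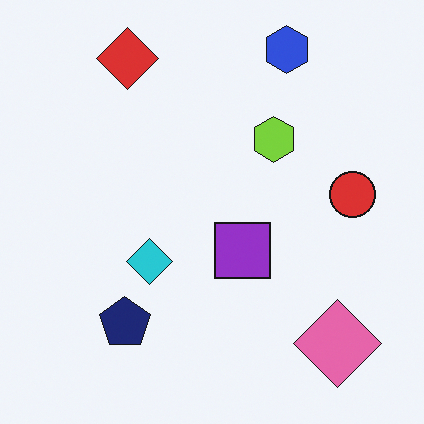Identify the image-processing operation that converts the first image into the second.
This is the original image flipped horizontally (left ↔ right).

The red circle is in the left of the first image and the right of the second — shapes on opposite sides of the vertical midline have swapped in a mirror flip.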